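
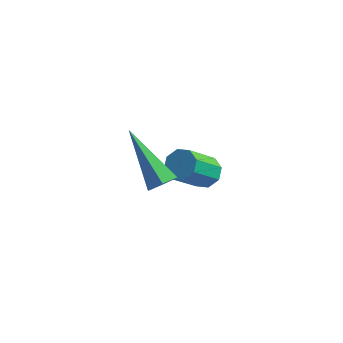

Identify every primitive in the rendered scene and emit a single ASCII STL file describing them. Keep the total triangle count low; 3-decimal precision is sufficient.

solid 
facet normal 0.700 -0.339 -0.629
outer loop
vertex 5.028 -3.26 2.569
vertex 4.657 -3.408 2.236
vertex 4.86 -2.93 2.204
endloop
endfacet
facet normal 0.466 0.752 0.465
outer loop
vertex 5.028 -3.26 2.569
vertex 4.86 -2.93 2.204
vertex 3.263 -2.732 3.484
endloop
endfacet
facet normal 0.701 -0.340 -0.626
outer loop
vertex 4.86 -2.93 2.204
vertex 4.657 -3.408 2.236
vertex 4.49 -3.078 1.87
endloop
endfacet
facet normal -0.116 0.949 -0.292
outer loop
vertex 4.86 -2.93 2.204
vertex 4.49 -3.078 1.87
vertex 3.263 -2.732 3.484
endloop
endfacet
facet normal 0.701 -0.340 -0.627
outer loop
vertex 4.49 -3.078 1.87
vertex 4.657 -3.408 2.236
vertex 4.287 -3.555 1.902
endloop
endfacet
facet normal -0.737 0.272 -0.619
outer loop
vertex 4.49 -3.078 1.87
vertex 4.287 -3.555 1.902
vertex 3.263 -2.732 3.484
endloop
endfacet
facet normal 0.701 -0.339 -0.627
outer loop
vertex 4.287 -3.555 1.902
vertex 4.657 -3.408 2.236
vertex 4.454 -3.885 2.267
endloop
endfacet
facet normal -0.776 -0.602 -0.189
outer loop
vertex 4.287 -3.555 1.902
vertex 4.454 -3.885 2.267
vertex 3.263 -2.732 3.484
endloop
endfacet
facet normal 0.701 -0.339 -0.627
outer loop
vertex 4.454 -3.885 2.267
vertex 4.657 -3.408 2.236
vertex 4.824 -3.738 2.601
endloop
endfacet
facet normal -0.195 -0.800 0.568
outer loop
vertex 4.454 -3.885 2.267
vertex 4.824 -3.738 2.601
vertex 3.263 -2.732 3.484
endloop
endfacet
facet normal 0.700 -0.341 -0.628
outer loop
vertex 4.824 -3.738 2.601
vertex 4.657 -3.408 2.236
vertex 5.028 -3.26 2.569
endloop
endfacet
facet normal 0.428 -0.123 0.896
outer loop
vertex 4.824 -3.738 2.601
vertex 5.028 -3.26 2.569
vertex 3.263 -2.732 3.484
endloop
endfacet
facet normal 0.261 0.663 -0.701
outer loop
vertex 4.36 0.064 -1.006
vertex 4.064 0.468 -0.734
vertex 4.601 0.279 -0.713
endloop
endfacet
facet normal 0.792 -0.562 -0.238
outer loop
vertex 4.36 0.064 -1.006
vertex 4.601 0.279 -0.713
vertex 3.993 -0.872 -0.017
endloop
endfacet
facet normal 0.792 -0.562 -0.237
outer loop
vertex 3.993 -0.872 -0.017
vertex 4.601 0.279 -0.713
vertex 4.234 -0.656 0.276
endloop
endfacet
facet normal -0.260 -0.662 0.702
outer loop
vertex 3.993 -0.872 -0.017
vertex 4.234 -0.656 0.276
vertex 3.696 -0.468 0.254
endloop
endfacet
facet normal 0.261 0.664 -0.701
outer loop
vertex 4.601 0.279 -0.713
vertex 4.064 0.468 -0.734
vertex 4.527 0.605 -0.432
endloop
endfacet
facet normal 0.951 -0.049 0.307
outer loop
vertex 4.601 0.279 -0.713
vertex 4.527 0.605 -0.432
vertex 4.234 -0.656 0.276
endloop
endfacet
facet normal 0.950 -0.048 0.307
outer loop
vertex 4.234 -0.656 0.276
vertex 4.527 0.605 -0.432
vertex 4.16 -0.33 0.556
endloop
endfacet
facet normal -0.260 -0.662 0.702
outer loop
vertex 4.234 -0.656 0.276
vertex 4.16 -0.33 0.556
vertex 3.696 -0.468 0.254
endloop
endfacet
facet normal 0.261 0.663 -0.702
outer loop
vertex 4.527 0.605 -0.432
vertex 4.064 0.468 -0.734
vertex 4.182 0.85 -0.329
endloop
endfacet
facet normal 0.551 0.494 0.672
outer loop
vertex 4.527 0.605 -0.432
vertex 4.182 0.85 -0.329
vertex 4.16 -0.33 0.556
endloop
endfacet
facet normal 0.552 0.494 0.672
outer loop
vertex 4.16 -0.33 0.556
vertex 4.182 0.85 -0.329
vertex 3.814 -0.085 0.66
endloop
endfacet
facet normal -0.259 -0.664 0.702
outer loop
vertex 4.16 -0.33 0.556
vertex 3.814 -0.085 0.66
vertex 3.696 -0.468 0.254
endloop
endfacet
facet normal 0.262 0.663 -0.701
outer loop
vertex 4.182 0.85 -0.329
vertex 4.064 0.468 -0.734
vertex 3.767 0.872 -0.463
endloop
endfacet
facet normal -0.168 0.747 0.643
outer loop
vertex 4.182 0.85 -0.329
vertex 3.767 0.872 -0.463
vertex 3.814 -0.085 0.66
endloop
endfacet
facet normal -0.170 0.746 0.643
outer loop
vertex 3.814 -0.085 0.66
vertex 3.767 0.872 -0.463
vertex 3.4 -0.064 0.526
endloop
endfacet
facet normal -0.261 -0.663 0.701
outer loop
vertex 3.814 -0.085 0.66
vertex 3.4 -0.064 0.526
vertex 3.696 -0.468 0.254
endloop
endfacet
facet normal 0.260 0.662 -0.702
outer loop
vertex 3.767 0.872 -0.463
vertex 4.064 0.468 -0.734
vertex 3.526 0.656 -0.756
endloop
endfacet
facet normal -0.792 0.562 0.238
outer loop
vertex 3.767 0.872 -0.463
vertex 3.526 0.656 -0.756
vertex 3.4 -0.064 0.526
endloop
endfacet
facet normal -0.792 0.563 0.238
outer loop
vertex 3.4 -0.064 0.526
vertex 3.526 0.656 -0.756
vertex 3.159 -0.279 0.233
endloop
endfacet
facet normal -0.261 -0.663 0.701
outer loop
vertex 3.4 -0.064 0.526
vertex 3.159 -0.279 0.233
vertex 3.696 -0.468 0.254
endloop
endfacet
facet normal 0.260 0.662 -0.702
outer loop
vertex 3.526 0.656 -0.756
vertex 4.064 0.468 -0.734
vertex 3.6 0.33 -1.036
endloop
endfacet
facet normal -0.950 0.048 -0.307
outer loop
vertex 3.526 0.656 -0.756
vertex 3.6 0.33 -1.036
vertex 3.159 -0.279 0.233
endloop
endfacet
facet normal -0.950 0.049 -0.307
outer loop
vertex 3.159 -0.279 0.233
vertex 3.6 0.33 -1.036
vertex 3.233 -0.605 -0.048
endloop
endfacet
facet normal -0.261 -0.664 0.701
outer loop
vertex 3.159 -0.279 0.233
vertex 3.233 -0.605 -0.048
vertex 3.696 -0.468 0.254
endloop
endfacet
facet normal 0.259 0.664 -0.702
outer loop
vertex 3.6 0.33 -1.036
vertex 4.064 0.468 -0.734
vertex 3.946 0.085 -1.14
endloop
endfacet
facet normal -0.552 -0.494 -0.672
outer loop
vertex 3.6 0.33 -1.036
vertex 3.946 0.085 -1.14
vertex 3.233 -0.605 -0.048
endloop
endfacet
facet normal -0.551 -0.494 -0.672
outer loop
vertex 3.233 -0.605 -0.048
vertex 3.946 0.085 -1.14
vertex 3.578 -0.85 -0.151
endloop
endfacet
facet normal -0.261 -0.663 0.702
outer loop
vertex 3.233 -0.605 -0.048
vertex 3.578 -0.85 -0.151
vertex 3.696 -0.468 0.254
endloop
endfacet
facet normal 0.261 0.663 -0.701
outer loop
vertex 3.946 0.085 -1.14
vertex 4.064 0.468 -0.734
vertex 4.36 0.064 -1.006
endloop
endfacet
facet normal 0.170 -0.747 -0.643
outer loop
vertex 3.946 0.085 -1.14
vertex 4.36 0.064 -1.006
vertex 3.578 -0.85 -0.151
endloop
endfacet
facet normal 0.168 -0.746 -0.644
outer loop
vertex 3.578 -0.85 -0.151
vertex 4.36 0.064 -1.006
vertex 3.993 -0.872 -0.017
endloop
endfacet
facet normal -0.262 -0.663 0.701
outer loop
vertex 3.578 -0.85 -0.151
vertex 3.993 -0.872 -0.017
vertex 3.696 -0.468 0.254
endloop
endfacet

endsolid


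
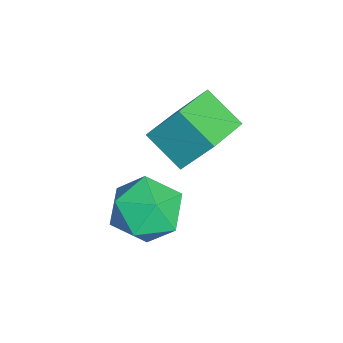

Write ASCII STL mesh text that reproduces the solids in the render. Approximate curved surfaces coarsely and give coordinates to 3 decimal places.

solid 
facet normal -0.864 0.456 -0.212
outer loop
vertex -4.43 0.25 -1.565
vertex -4.263 1.166 -0.276
vertex -3.711 1.24 -2.362
endloop
endfacet
facet normal -0.105 -0.576 -0.811
outer loop
vertex -2.337 0.514 -2.024
vertex -4.43 0.25 -1.565
vertex -3.711 1.24 -2.362
endloop
endfacet
facet normal -0.864 0.456 -0.212
outer loop
vertex -3.711 1.24 -2.362
vertex -4.263 1.166 -0.276
vertex -3.544 2.156 -1.073
endloop
endfacet
facet normal 0.492 0.678 -0.546
outer loop
vertex -3.544 2.156 -1.073
vertex -2.337 0.514 -2.024
vertex -3.711 1.24 -2.362
endloop
endfacet
facet normal -0.492 -0.678 0.546
outer loop
vertex -4.43 0.25 -1.565
vertex -2.889 0.44 0.062
vertex -4.263 1.166 -0.276
endloop
endfacet
facet normal -0.105 -0.576 -0.811
outer loop
vertex -3.056 -0.476 -1.227
vertex -4.43 0.25 -1.565
vertex -2.337 0.514 -2.024
endloop
endfacet
facet normal -0.492 -0.678 0.546
outer loop
vertex -3.056 -0.476 -1.227
vertex -2.889 0.44 0.062
vertex -4.43 0.25 -1.565
endloop
endfacet
facet normal 0.105 0.576 0.811
outer loop
vertex -4.263 1.166 -0.276
vertex -2.889 0.44 0.062
vertex -3.544 2.156 -1.073
endloop
endfacet
facet normal 0.492 0.678 -0.546
outer loop
vertex -2.17 1.43 -0.735
vertex -2.337 0.514 -2.024
vertex -3.544 2.156 -1.073
endloop
endfacet
facet normal 0.105 0.576 0.811
outer loop
vertex -3.544 2.156 -1.073
vertex -2.889 0.44 0.062
vertex -2.17 1.43 -0.735
endloop
endfacet
facet normal 0.864 -0.456 0.212
outer loop
vertex -2.17 1.43 -0.735
vertex -3.056 -0.476 -1.227
vertex -2.337 0.514 -2.024
endloop
endfacet
facet normal 0.864 -0.456 0.212
outer loop
vertex -2.889 0.44 0.062
vertex -3.056 -0.476 -1.227
vertex -2.17 1.43 -0.735
endloop
endfacet
facet normal -0.074 0.465 0.882
outer loop
vertex -2.244 0.565 -3.075
vertex -2.48 -0.473 -2.548
vertex -1.356 -0.1 -2.65
endloop
endfacet
facet normal 0.385 0.804 0.454
outer loop
vertex -2.244 0.565 -3.075
vertex -1.356 -0.1 -2.65
vertex -1.242 0.439 -3.702
endloop
endfacet
facet normal 0.037 0.990 -0.140
outer loop
vertex -2.244 0.565 -3.075
vertex -1.242 0.439 -3.702
vertex -2.296 0.401 -4.251
endloop
endfacet
facet normal -0.639 0.766 -0.079
outer loop
vertex -2.244 0.565 -3.075
vertex -2.296 0.401 -4.251
vertex -3.06 -0.163 -3.537
endloop
endfacet
facet normal -0.707 0.441 0.553
outer loop
vertex -2.244 0.565 -3.075
vertex -3.06 -0.163 -3.537
vertex -2.48 -0.473 -2.548
endloop
endfacet
facet normal 0.899 0.342 0.273
outer loop
vertex -1.242 0.439 -3.702
vertex -1.356 -0.1 -2.65
vertex -0.86 -0.677 -3.563
endloop
endfacet
facet normal 0.156 -0.205 0.966
outer loop
vertex -1.356 -0.1 -2.65
vertex -2.48 -0.473 -2.548
vertex -1.624 -1.241 -2.849
endloop
endfacet
facet normal -0.868 -0.243 0.433
outer loop
vertex -2.48 -0.473 -2.548
vertex -3.06 -0.163 -3.537
vertex -2.678 -1.279 -3.398
endloop
endfacet
facet normal -0.758 0.281 -0.589
outer loop
vertex -3.06 -0.163 -3.537
vertex -2.296 0.401 -4.251
vertex -2.564 -0.74 -4.45
endloop
endfacet
facet normal 0.335 0.643 -0.688
outer loop
vertex -2.296 0.401 -4.251
vertex -1.242 0.439 -3.702
vertex -1.44 -0.367 -4.552
endloop
endfacet
facet normal 0.639 -0.766 0.079
outer loop
vertex -1.676 -1.405 -4.025
vertex -0.86 -0.677 -3.563
vertex -1.624 -1.241 -2.849
endloop
endfacet
facet normal -0.037 -0.990 0.140
outer loop
vertex -1.676 -1.405 -4.025
vertex -1.624 -1.241 -2.849
vertex -2.678 -1.279 -3.398
endloop
endfacet
facet normal -0.385 -0.804 -0.454
outer loop
vertex -1.676 -1.405 -4.025
vertex -2.678 -1.279 -3.398
vertex -2.564 -0.74 -4.45
endloop
endfacet
facet normal 0.074 -0.465 -0.882
outer loop
vertex -1.676 -1.405 -4.025
vertex -2.564 -0.74 -4.45
vertex -1.44 -0.367 -4.552
endloop
endfacet
facet normal 0.707 -0.441 -0.553
outer loop
vertex -1.676 -1.405 -4.025
vertex -1.44 -0.367 -4.552
vertex -0.86 -0.677 -3.563
endloop
endfacet
facet normal 0.758 -0.281 0.589
outer loop
vertex -1.624 -1.241 -2.849
vertex -0.86 -0.677 -3.563
vertex -1.356 -0.1 -2.65
endloop
endfacet
facet normal -0.335 -0.643 0.688
outer loop
vertex -2.678 -1.279 -3.398
vertex -1.624 -1.241 -2.849
vertex -2.48 -0.473 -2.548
endloop
endfacet
facet normal -0.899 -0.342 -0.273
outer loop
vertex -2.564 -0.74 -4.45
vertex -2.678 -1.279 -3.398
vertex -3.06 -0.163 -3.537
endloop
endfacet
facet normal -0.156 0.205 -0.966
outer loop
vertex -1.44 -0.367 -4.552
vertex -2.564 -0.74 -4.45
vertex -2.296 0.401 -4.251
endloop
endfacet
facet normal 0.868 0.243 -0.433
outer loop
vertex -0.86 -0.677 -3.563
vertex -1.44 -0.367 -4.552
vertex -1.242 0.439 -3.702
endloop
endfacet

endsolid


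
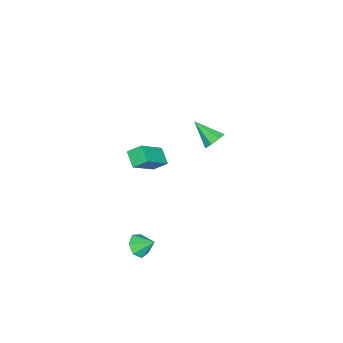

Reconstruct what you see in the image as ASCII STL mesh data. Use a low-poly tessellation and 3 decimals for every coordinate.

solid 
facet normal 0.211 0.793 -0.572
outer loop
vertex -3.486 -0.776 -1.605
vertex -3.766 -0.321 -1.078
vertex -3.089 -0.608 -1.226
endloop
endfacet
facet normal 0.563 -0.791 -0.240
outer loop
vertex -3.486 -0.776 -1.605
vertex -3.089 -0.608 -1.226
vertex -4.134 -1.699 -0.082
endloop
endfacet
facet normal 0.211 0.793 -0.572
outer loop
vertex -3.089 -0.608 -1.226
vertex -3.766 -0.321 -1.078
vertex -3.088 -0.272 -0.76
endloop
endfacet
facet normal 0.830 -0.454 0.325
outer loop
vertex -3.089 -0.608 -1.226
vertex -3.088 -0.272 -0.76
vertex -4.134 -1.699 -0.082
endloop
endfacet
facet normal 0.211 0.793 -0.572
outer loop
vertex -3.088 -0.272 -0.76
vertex -3.766 -0.321 -1.078
vertex -3.485 0.035 -0.481
endloop
endfacet
facet normal 0.564 -0.021 0.826
outer loop
vertex -3.088 -0.272 -0.76
vertex -3.485 0.035 -0.481
vertex -4.134 -1.699 -0.082
endloop
endfacet
facet normal 0.212 0.792 -0.572
outer loop
vertex -3.485 0.035 -0.481
vertex -3.766 -0.321 -1.078
vertex -4.046 0.134 -0.552
endloop
endfacet
facet normal -0.078 0.251 0.965
outer loop
vertex -3.485 0.035 -0.481
vertex -4.046 0.134 -0.552
vertex -4.134 -1.699 -0.082
endloop
endfacet
facet normal 0.213 0.792 -0.572
outer loop
vertex -4.046 0.134 -0.552
vertex -3.766 -0.321 -1.078
vertex -4.443 -0.033 -0.931
endloop
endfacet
facet normal -0.720 0.205 0.664
outer loop
vertex -4.046 0.134 -0.552
vertex -4.443 -0.033 -0.931
vertex -4.134 -1.699 -0.082
endloop
endfacet
facet normal 0.212 0.791 -0.574
outer loop
vertex -4.443 -0.033 -0.931
vertex -3.766 -0.321 -1.078
vertex -4.444 -0.37 -1.396
endloop
endfacet
facet normal -0.986 -0.133 0.098
outer loop
vertex -4.443 -0.033 -0.931
vertex -4.444 -0.37 -1.396
vertex -4.134 -1.699 -0.082
endloop
endfacet
facet normal 0.211 0.793 -0.572
outer loop
vertex -4.444 -0.37 -1.396
vertex -3.766 -0.321 -1.078
vertex -4.047 -0.677 -1.675
endloop
endfacet
facet normal -0.720 -0.566 -0.402
outer loop
vertex -4.444 -0.37 -1.396
vertex -4.047 -0.677 -1.675
vertex -4.134 -1.699 -0.082
endloop
endfacet
facet normal 0.211 0.793 -0.572
outer loop
vertex -4.047 -0.677 -1.675
vertex -3.766 -0.321 -1.078
vertex -3.486 -0.776 -1.605
endloop
endfacet
facet normal -0.080 -0.837 -0.541
outer loop
vertex -4.047 -0.677 -1.675
vertex -3.486 -0.776 -1.605
vertex -4.134 -1.699 -0.082
endloop
endfacet
facet normal -0.735 0.240 -0.634
outer loop
vertex 1.821 -1.181 2.748
vertex 2.477 -0.572 2.219
vertex 2.05 -1.893 2.213
endloop
endfacet
facet normal -0.631 -0.585 0.509
outer loop
vertex 3.563 -2.388 3.521
vertex 1.821 -1.181 2.748
vertex 2.05 -1.893 2.213
endloop
endfacet
facet normal -0.734 0.240 -0.635
outer loop
vertex 2.05 -1.893 2.213
vertex 2.477 -0.572 2.219
vertex 2.707 -1.285 1.684
endloop
endfacet
facet normal 0.249 -0.775 -0.581
outer loop
vertex 2.707 -1.285 1.684
vertex 3.563 -2.388 3.521
vertex 2.05 -1.893 2.213
endloop
endfacet
facet normal -0.250 0.774 0.582
outer loop
vertex 1.821 -1.181 2.748
vertex 3.99 -1.067 3.527
vertex 2.477 -0.572 2.219
endloop
endfacet
facet normal -0.631 -0.585 0.509
outer loop
vertex 3.333 -1.675 4.056
vertex 1.821 -1.181 2.748
vertex 3.563 -2.388 3.521
endloop
endfacet
facet normal -0.249 0.775 0.581
outer loop
vertex 3.333 -1.675 4.056
vertex 3.99 -1.067 3.527
vertex 1.821 -1.181 2.748
endloop
endfacet
facet normal 0.631 0.585 -0.509
outer loop
vertex 2.477 -0.572 2.219
vertex 3.99 -1.067 3.527
vertex 2.707 -1.285 1.684
endloop
endfacet
facet normal 0.250 -0.774 -0.581
outer loop
vertex 4.219 -1.779 2.992
vertex 3.563 -2.388 3.521
vertex 2.707 -1.285 1.684
endloop
endfacet
facet normal 0.631 0.585 -0.509
outer loop
vertex 2.707 -1.285 1.684
vertex 3.99 -1.067 3.527
vertex 4.219 -1.779 2.992
endloop
endfacet
facet normal 0.734 -0.240 0.635
outer loop
vertex 4.219 -1.779 2.992
vertex 3.333 -1.675 4.056
vertex 3.563 -2.388 3.521
endloop
endfacet
facet normal 0.734 -0.241 0.635
outer loop
vertex 3.99 -1.067 3.527
vertex 3.333 -1.675 4.056
vertex 4.219 -1.779 2.992
endloop
endfacet
facet normal -0.011 -0.795 -0.606
outer loop
vertex 4.089 -1.423 -4.798
vertex 3.594 -1.784 -4.315
vertex 3.431 -1.32 -4.921
endloop
endfacet
facet normal 0.207 0.917 -0.342
outer loop
vertex 4.089 -1.423 -4.798
vertex 3.431 -1.32 -4.921
vertex 3.606 -0.876 -3.625
endloop
endfacet
facet normal -0.010 -0.795 -0.606
outer loop
vertex 3.431 -1.32 -4.921
vertex 3.594 -1.784 -4.315
vertex 2.896 -1.567 -4.588
endloop
endfacet
facet normal -0.516 0.829 -0.214
outer loop
vertex 3.431 -1.32 -4.921
vertex 2.896 -1.567 -4.588
vertex 3.606 -0.876 -3.625
endloop
endfacet
facet normal -0.011 -0.796 -0.605
outer loop
vertex 2.896 -1.567 -4.588
vertex 3.594 -1.784 -4.315
vertex 2.886 -1.976 -4.049
endloop
endfacet
facet normal -0.845 0.433 0.313
outer loop
vertex 2.896 -1.567 -4.588
vertex 2.886 -1.976 -4.049
vertex 3.606 -0.876 -3.625
endloop
endfacet
facet normal -0.012 -0.796 -0.606
outer loop
vertex 2.886 -1.976 -4.049
vertex 3.594 -1.784 -4.315
vertex 3.41 -2.241 -3.711
endloop
endfacet
facet normal -0.534 0.023 0.845
outer loop
vertex 2.886 -1.976 -4.049
vertex 3.41 -2.241 -3.711
vertex 3.606 -0.876 -3.625
endloop
endfacet
facet normal -0.011 -0.796 -0.605
outer loop
vertex 3.41 -2.241 -3.711
vertex 3.594 -1.784 -4.315
vertex 4.071 -2.161 -3.828
endloop
endfacet
facet normal 0.184 -0.088 0.979
outer loop
vertex 3.41 -2.241 -3.711
vertex 4.071 -2.161 -3.828
vertex 3.606 -0.876 -3.625
endloop
endfacet
facet normal -0.011 -0.796 -0.605
outer loop
vertex 4.071 -2.161 -3.828
vertex 3.594 -1.784 -4.315
vertex 4.374 -1.797 -4.312
endloop
endfacet
facet normal 0.767 0.180 0.616
outer loop
vertex 4.071 -2.161 -3.828
vertex 4.374 -1.797 -4.312
vertex 3.606 -0.876 -3.625
endloop
endfacet
facet normal -0.011 -0.796 -0.606
outer loop
vertex 4.374 -1.797 -4.312
vertex 3.594 -1.784 -4.315
vertex 4.089 -1.423 -4.798
endloop
endfacet
facet normal 0.778 0.628 0.027
outer loop
vertex 4.374 -1.797 -4.312
vertex 4.089 -1.423 -4.798
vertex 3.606 -0.876 -3.625
endloop
endfacet

endsolid


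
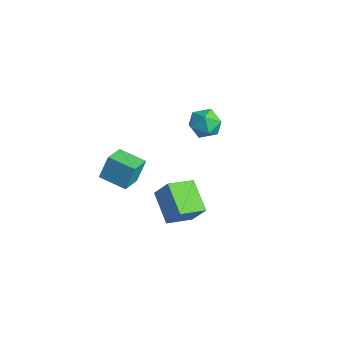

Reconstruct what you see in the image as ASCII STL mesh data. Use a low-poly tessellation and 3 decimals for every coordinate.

solid 
facet normal -0.522 0.821 0.230
outer loop
vertex -0.694 3.223 0.647
vertex -1.44 2.711 0.782
vertex -0.868 2.88 1.477
endloop
endfacet
facet normal 0.166 0.899 0.406
outer loop
vertex -0.694 3.223 0.647
vertex -0.868 2.88 1.477
vertex -0.015 2.871 1.149
endloop
endfacet
facet normal 0.557 0.810 -0.185
outer loop
vertex -0.694 3.223 0.647
vertex -0.015 2.871 1.149
vertex -0.058 2.696 0.252
endloop
endfacet
facet normal 0.112 0.679 -0.726
outer loop
vertex -0.694 3.223 0.647
vertex -0.058 2.696 0.252
vertex -0.939 2.598 0.025
endloop
endfacet
facet normal -0.556 0.686 -0.470
outer loop
vertex -0.694 3.223 0.647
vertex -0.939 2.598 0.025
vertex -1.44 2.711 0.782
endloop
endfacet
facet normal 0.336 0.378 0.863
outer loop
vertex -0.015 2.871 1.149
vertex -0.868 2.88 1.477
vertex -0.341 2.142 1.595
endloop
endfacet
facet normal -0.776 0.253 0.577
outer loop
vertex -0.868 2.88 1.477
vertex -1.44 2.711 0.782
vertex -1.222 2.044 1.368
endloop
endfacet
facet normal -0.831 0.032 -0.555
outer loop
vertex -1.44 2.711 0.782
vertex -0.939 2.598 0.025
vertex -1.265 1.869 0.471
endloop
endfacet
facet normal 0.247 0.022 -0.969
outer loop
vertex -0.939 2.598 0.025
vertex -0.058 2.696 0.252
vertex -0.412 1.86 0.143
endloop
endfacet
facet normal 0.968 0.235 -0.092
outer loop
vertex -0.058 2.696 0.252
vertex -0.015 2.871 1.149
vertex 0.16 2.029 0.838
endloop
endfacet
facet normal -0.112 -0.679 0.726
outer loop
vertex -0.586 1.517 0.973
vertex -0.341 2.142 1.595
vertex -1.222 2.044 1.368
endloop
endfacet
facet normal -0.557 -0.810 0.185
outer loop
vertex -0.586 1.517 0.973
vertex -1.222 2.044 1.368
vertex -1.265 1.869 0.471
endloop
endfacet
facet normal -0.166 -0.899 -0.406
outer loop
vertex -0.586 1.517 0.973
vertex -1.265 1.869 0.471
vertex -0.412 1.86 0.143
endloop
endfacet
facet normal 0.522 -0.821 -0.230
outer loop
vertex -0.586 1.517 0.973
vertex -0.412 1.86 0.143
vertex 0.16 2.029 0.838
endloop
endfacet
facet normal 0.556 -0.686 0.470
outer loop
vertex -0.586 1.517 0.973
vertex 0.16 2.029 0.838
vertex -0.341 2.142 1.595
endloop
endfacet
facet normal -0.247 -0.022 0.969
outer loop
vertex -1.222 2.044 1.368
vertex -0.341 2.142 1.595
vertex -0.868 2.88 1.477
endloop
endfacet
facet normal -0.968 -0.235 0.092
outer loop
vertex -1.265 1.869 0.471
vertex -1.222 2.044 1.368
vertex -1.44 2.711 0.782
endloop
endfacet
facet normal -0.336 -0.378 -0.863
outer loop
vertex -0.412 1.86 0.143
vertex -1.265 1.869 0.471
vertex -0.939 2.598 0.025
endloop
endfacet
facet normal 0.776 -0.253 -0.577
outer loop
vertex 0.16 2.029 0.838
vertex -0.412 1.86 0.143
vertex -0.058 2.696 0.252
endloop
endfacet
facet normal 0.831 -0.032 0.555
outer loop
vertex -0.341 2.142 1.595
vertex 0.16 2.029 0.838
vertex -0.015 2.871 1.149
endloop
endfacet
facet normal -0.499 0.793 -0.350
outer loop
vertex -4.315 -0.134 -2.761
vertex -3.015 0.554 -3.054
vertex -4.308 -0.687 -4.025
endloop
endfacet
facet normal -0.867 -0.458 0.196
outer loop
vertex -3.625 -1.774 -3.546
vertex -4.315 -0.134 -2.761
vertex -4.308 -0.687 -4.025
endloop
endfacet
facet normal -0.498 0.793 -0.350
outer loop
vertex -4.308 -0.687 -4.025
vertex -3.015 0.554 -3.054
vertex -3.007 0.001 -4.318
endloop
endfacet
facet normal 0.005 -0.400 -0.916
outer loop
vertex -3.007 0.001 -4.318
vertex -3.625 -1.774 -3.546
vertex -4.308 -0.687 -4.025
endloop
endfacet
facet normal -0.005 0.400 0.916
outer loop
vertex -4.315 -0.134 -2.761
vertex -2.332 -0.533 -2.575
vertex -3.015 0.554 -3.054
endloop
endfacet
facet normal -0.867 -0.458 0.195
outer loop
vertex -3.633 -1.221 -2.282
vertex -4.315 -0.134 -2.761
vertex -3.625 -1.774 -3.546
endloop
endfacet
facet normal -0.005 0.400 0.916
outer loop
vertex -3.633 -1.221 -2.282
vertex -2.332 -0.533 -2.575
vertex -4.315 -0.134 -2.761
endloop
endfacet
facet normal 0.867 0.459 -0.195
outer loop
vertex -3.015 0.554 -3.054
vertex -2.332 -0.533 -2.575
vertex -3.007 0.001 -4.318
endloop
endfacet
facet normal 0.005 -0.400 -0.916
outer loop
vertex -2.325 -1.086 -3.839
vertex -3.625 -1.774 -3.546
vertex -3.007 0.001 -4.318
endloop
endfacet
facet normal 0.867 0.458 -0.196
outer loop
vertex -3.007 0.001 -4.318
vertex -2.332 -0.533 -2.575
vertex -2.325 -1.086 -3.839
endloop
endfacet
facet normal 0.499 -0.793 0.350
outer loop
vertex -2.325 -1.086 -3.839
vertex -3.633 -1.221 -2.282
vertex -3.625 -1.774 -3.546
endloop
endfacet
facet normal 0.498 -0.793 0.350
outer loop
vertex -2.332 -0.533 -2.575
vertex -3.633 -1.221 -2.282
vertex -2.325 -1.086 -3.839
endloop
endfacet
facet normal -0.512 -0.229 -0.828
outer loop
vertex 2.866 -2.18 -1.53
vertex 1.348 -1.834 -0.687
vertex 2.941 -0.807 -1.957
endloop
endfacet
facet normal 0.857 -0.195 -0.477
outer loop
vertex 3.612 -0.506 -0.873
vertex 2.866 -2.18 -1.53
vertex 2.941 -0.807 -1.957
endloop
endfacet
facet normal -0.512 -0.230 -0.828
outer loop
vertex 2.941 -0.807 -1.957
vertex 1.348 -1.834 -0.687
vertex 1.423 -0.461 -1.115
endloop
endfacet
facet normal 0.052 0.953 -0.297
outer loop
vertex 1.423 -0.461 -1.115
vertex 3.612 -0.506 -0.873
vertex 2.941 -0.807 -1.957
endloop
endfacet
facet normal -0.052 -0.953 0.297
outer loop
vertex 2.866 -2.18 -1.53
vertex 2.019 -1.533 0.397
vertex 1.348 -1.834 -0.687
endloop
endfacet
facet normal 0.857 -0.195 -0.476
outer loop
vertex 3.537 -1.879 -0.445
vertex 2.866 -2.18 -1.53
vertex 3.612 -0.506 -0.873
endloop
endfacet
facet normal -0.053 -0.953 0.297
outer loop
vertex 3.537 -1.879 -0.445
vertex 2.019 -1.533 0.397
vertex 2.866 -2.18 -1.53
endloop
endfacet
facet normal -0.857 0.195 0.476
outer loop
vertex 1.348 -1.834 -0.687
vertex 2.019 -1.533 0.397
vertex 1.423 -0.461 -1.115
endloop
endfacet
facet normal 0.052 0.953 -0.297
outer loop
vertex 2.094 -0.16 -0.03
vertex 3.612 -0.506 -0.873
vertex 1.423 -0.461 -1.115
endloop
endfacet
facet normal -0.857 0.195 0.476
outer loop
vertex 1.423 -0.461 -1.115
vertex 2.019 -1.533 0.397
vertex 2.094 -0.16 -0.03
endloop
endfacet
facet normal 0.512 0.230 0.828
outer loop
vertex 2.094 -0.16 -0.03
vertex 3.537 -1.879 -0.445
vertex 3.612 -0.506 -0.873
endloop
endfacet
facet normal 0.512 0.230 0.828
outer loop
vertex 2.019 -1.533 0.397
vertex 3.537 -1.879 -0.445
vertex 2.094 -0.16 -0.03
endloop
endfacet

endsolid


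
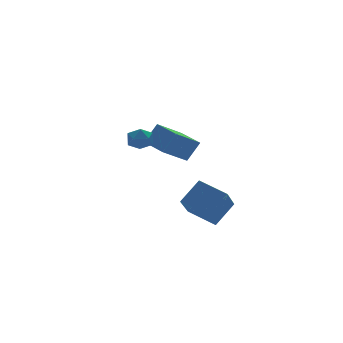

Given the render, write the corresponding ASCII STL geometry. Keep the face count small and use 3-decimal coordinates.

solid 
facet normal -0.524 -0.582 0.622
outer loop
vertex 2.122 -4.242 0.293
vertex 1.348 -2.928 0.87
vertex 1.012 -4.414 -0.804
endloop
endfacet
facet normal 0.475 -0.806 -0.354
outer loop
vertex 2.112 -3.192 -2.11
vertex 2.122 -4.242 0.293
vertex 1.012 -4.414 -0.804
endloop
endfacet
facet normal -0.524 -0.582 0.622
outer loop
vertex 1.012 -4.414 -0.804
vertex 1.348 -2.928 0.87
vertex 0.238 -3.101 -0.227
endloop
endfacet
facet normal -0.707 -0.110 -0.698
outer loop
vertex 0.238 -3.101 -0.227
vertex 2.112 -3.192 -2.11
vertex 1.012 -4.414 -0.804
endloop
endfacet
facet normal 0.707 0.110 0.698
outer loop
vertex 2.122 -4.242 0.293
vertex 2.448 -1.706 -0.436
vertex 1.348 -2.928 0.87
endloop
endfacet
facet normal 0.475 -0.805 -0.354
outer loop
vertex 3.222 -3.019 -1.013
vertex 2.122 -4.242 0.293
vertex 2.112 -3.192 -2.11
endloop
endfacet
facet normal 0.707 0.110 0.698
outer loop
vertex 3.222 -3.019 -1.013
vertex 2.448 -1.706 -0.436
vertex 2.122 -4.242 0.293
endloop
endfacet
facet normal -0.475 0.806 0.354
outer loop
vertex 1.348 -2.928 0.87
vertex 2.448 -1.706 -0.436
vertex 0.238 -3.101 -0.227
endloop
endfacet
facet normal -0.707 -0.110 -0.698
outer loop
vertex 1.338 -1.878 -1.533
vertex 2.112 -3.192 -2.11
vertex 0.238 -3.101 -0.227
endloop
endfacet
facet normal -0.475 0.806 0.354
outer loop
vertex 0.238 -3.101 -0.227
vertex 2.448 -1.706 -0.436
vertex 1.338 -1.878 -1.533
endloop
endfacet
facet normal 0.524 0.582 -0.622
outer loop
vertex 1.338 -1.878 -1.533
vertex 3.222 -3.019 -1.013
vertex 2.112 -3.192 -2.11
endloop
endfacet
facet normal 0.524 0.582 -0.622
outer loop
vertex 2.448 -1.706 -0.436
vertex 3.222 -3.019 -1.013
vertex 1.338 -1.878 -1.533
endloop
endfacet
facet normal -0.172 0.472 0.864
outer loop
vertex -0.31 -0.097 3.56
vertex -1.017 -0.247 3.501
vertex -0.575 -0.71 3.842
endloop
endfacet
facet normal 0.482 0.185 0.856
outer loop
vertex -0.31 -0.097 3.56
vertex -0.575 -0.71 3.842
vertex 0.058 -0.718 3.487
endloop
endfacet
facet normal 0.836 0.460 0.301
outer loop
vertex -0.31 -0.097 3.56
vertex 0.058 -0.718 3.487
vertex 0.007 -0.26 2.928
endloop
endfacet
facet normal 0.402 0.915 -0.034
outer loop
vertex -0.31 -0.097 3.56
vertex 0.007 -0.26 2.928
vertex -0.657 0.032 2.936
endloop
endfacet
facet normal -0.222 0.923 0.314
outer loop
vertex -0.31 -0.097 3.56
vertex -0.657 0.032 2.936
vertex -1.017 -0.247 3.501
endloop
endfacet
facet normal 0.414 -0.517 0.749
outer loop
vertex 0.058 -0.718 3.487
vertex -0.575 -0.71 3.842
vertex -0.423 -1.252 3.384
endloop
endfacet
facet normal -0.644 -0.053 0.763
outer loop
vertex -0.575 -0.71 3.842
vertex -1.017 -0.247 3.501
vertex -1.087 -0.96 3.392
endloop
endfacet
facet normal -0.725 0.677 -0.127
outer loop
vertex -1.017 -0.247 3.501
vertex -0.657 0.032 2.936
vertex -1.138 -0.502 2.833
endloop
endfacet
facet normal 0.284 0.664 -0.692
outer loop
vertex -0.657 0.032 2.936
vertex 0.007 -0.26 2.928
vertex -0.505 -0.51 2.478
endloop
endfacet
facet normal 0.986 -0.074 -0.150
outer loop
vertex 0.007 -0.26 2.928
vertex 0.058 -0.718 3.487
vertex -0.063 -0.973 2.819
endloop
endfacet
facet normal -0.402 -0.915 0.034
outer loop
vertex -0.77 -1.123 2.76
vertex -0.423 -1.252 3.384
vertex -1.087 -0.96 3.392
endloop
endfacet
facet normal -0.836 -0.460 -0.301
outer loop
vertex -0.77 -1.123 2.76
vertex -1.087 -0.96 3.392
vertex -1.138 -0.502 2.833
endloop
endfacet
facet normal -0.482 -0.185 -0.856
outer loop
vertex -0.77 -1.123 2.76
vertex -1.138 -0.502 2.833
vertex -0.505 -0.51 2.478
endloop
endfacet
facet normal 0.172 -0.472 -0.864
outer loop
vertex -0.77 -1.123 2.76
vertex -0.505 -0.51 2.478
vertex -0.063 -0.973 2.819
endloop
endfacet
facet normal 0.222 -0.923 -0.314
outer loop
vertex -0.77 -1.123 2.76
vertex -0.063 -0.973 2.819
vertex -0.423 -1.252 3.384
endloop
endfacet
facet normal -0.284 -0.664 0.692
outer loop
vertex -1.087 -0.96 3.392
vertex -0.423 -1.252 3.384
vertex -0.575 -0.71 3.842
endloop
endfacet
facet normal -0.986 0.074 0.150
outer loop
vertex -1.138 -0.502 2.833
vertex -1.087 -0.96 3.392
vertex -1.017 -0.247 3.501
endloop
endfacet
facet normal -0.414 0.517 -0.749
outer loop
vertex -0.505 -0.51 2.478
vertex -1.138 -0.502 2.833
vertex -0.657 0.032 2.936
endloop
endfacet
facet normal 0.644 0.053 -0.763
outer loop
vertex -0.063 -0.973 2.819
vertex -0.505 -0.51 2.478
vertex 0.007 -0.26 2.928
endloop
endfacet
facet normal 0.725 -0.677 0.127
outer loop
vertex -0.423 -1.252 3.384
vertex -0.063 -0.973 2.819
vertex 0.058 -0.718 3.487
endloop
endfacet
facet normal -0.840 -0.141 0.523
outer loop
vertex 2.669 1.71 2.213
vertex 2.512 3.351 2.403
vertex 1.959 1.772 1.09
endloop
endfacet
facet normal 0.095 -0.989 -0.115
outer loop
vertex 3.488 2.029 0.137
vertex 2.669 1.71 2.213
vertex 1.959 1.772 1.09
endloop
endfacet
facet normal -0.840 -0.141 0.523
outer loop
vertex 1.959 1.772 1.09
vertex 2.512 3.351 2.403
vertex 1.802 3.414 1.28
endloop
endfacet
facet normal -0.534 0.047 -0.844
outer loop
vertex 1.802 3.414 1.28
vertex 3.488 2.029 0.137
vertex 1.959 1.772 1.09
endloop
endfacet
facet normal 0.534 -0.047 0.844
outer loop
vertex 2.669 1.71 2.213
vertex 4.041 3.608 1.45
vertex 2.512 3.351 2.403
endloop
endfacet
facet normal 0.094 -0.989 -0.115
outer loop
vertex 4.198 1.966 1.26
vertex 2.669 1.71 2.213
vertex 3.488 2.029 0.137
endloop
endfacet
facet normal 0.534 -0.047 0.844
outer loop
vertex 4.198 1.966 1.26
vertex 4.041 3.608 1.45
vertex 2.669 1.71 2.213
endloop
endfacet
facet normal -0.094 0.989 0.115
outer loop
vertex 2.512 3.351 2.403
vertex 4.041 3.608 1.45
vertex 1.802 3.414 1.28
endloop
endfacet
facet normal -0.534 0.047 -0.844
outer loop
vertex 3.331 3.67 0.327
vertex 3.488 2.029 0.137
vertex 1.802 3.414 1.28
endloop
endfacet
facet normal -0.094 0.989 0.114
outer loop
vertex 1.802 3.414 1.28
vertex 4.041 3.608 1.45
vertex 3.331 3.67 0.327
endloop
endfacet
facet normal 0.840 0.141 -0.523
outer loop
vertex 3.331 3.67 0.327
vertex 4.198 1.966 1.26
vertex 3.488 2.029 0.137
endloop
endfacet
facet normal 0.840 0.141 -0.523
outer loop
vertex 4.041 3.608 1.45
vertex 4.198 1.966 1.26
vertex 3.331 3.67 0.327
endloop
endfacet

endsolid


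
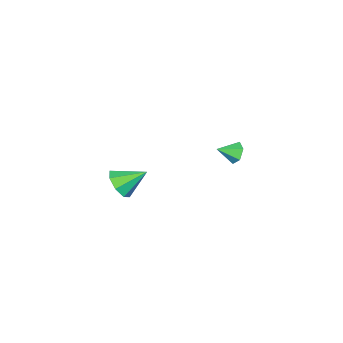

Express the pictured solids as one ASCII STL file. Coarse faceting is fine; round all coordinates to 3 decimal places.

solid 
facet normal -0.724 0.548 -0.419
outer loop
vertex -3.853 -1.013 0.253
vertex -4.209 -1.09 0.767
vertex -3.815 -0.6 0.727
endloop
endfacet
facet normal 0.948 0.200 -0.250
outer loop
vertex -3.853 -1.013 0.253
vertex -3.815 -0.6 0.727
vertex -3.471 -1.65 1.193
endloop
endfacet
facet normal -0.725 0.549 -0.417
outer loop
vertex -3.815 -0.6 0.727
vertex -4.209 -1.09 0.767
vertex -4.17 -0.678 1.242
endloop
endfacet
facet normal 0.692 0.470 0.548
outer loop
vertex -3.815 -0.6 0.727
vertex -4.17 -0.678 1.242
vertex -3.471 -1.65 1.193
endloop
endfacet
facet normal -0.723 0.550 -0.418
outer loop
vertex -4.17 -0.678 1.242
vertex -4.209 -1.09 0.767
vertex -4.565 -1.167 1.281
endloop
endfacet
facet normal 0.085 0.011 0.996
outer loop
vertex -4.17 -0.678 1.242
vertex -4.565 -1.167 1.281
vertex -3.471 -1.65 1.193
endloop
endfacet
facet normal -0.723 0.550 -0.418
outer loop
vertex -4.565 -1.167 1.281
vertex -4.209 -1.09 0.767
vertex -4.604 -1.58 0.806
endloop
endfacet
facet normal -0.265 -0.717 0.645
outer loop
vertex -4.565 -1.167 1.281
vertex -4.604 -1.58 0.806
vertex -3.471 -1.65 1.193
endloop
endfacet
facet normal -0.723 0.550 -0.418
outer loop
vertex -4.604 -1.58 0.806
vertex -4.209 -1.09 0.767
vertex -4.248 -1.502 0.292
endloop
endfacet
facet normal -0.008 -0.988 -0.155
outer loop
vertex -4.604 -1.58 0.806
vertex -4.248 -1.502 0.292
vertex -3.471 -1.65 1.193
endloop
endfacet
facet normal -0.723 0.550 -0.418
outer loop
vertex -4.248 -1.502 0.292
vertex -4.209 -1.09 0.767
vertex -3.853 -1.013 0.253
endloop
endfacet
facet normal 0.597 -0.530 -0.602
outer loop
vertex -4.248 -1.502 0.292
vertex -3.853 -1.013 0.253
vertex -3.471 -1.65 1.193
endloop
endfacet
facet normal 0.519 -0.651 -0.554
outer loop
vertex 2.612 -2.833 2.239
vertex 2.088 -2.713 1.607
vertex 2.797 -2.361 1.857
endloop
endfacet
facet normal 0.461 0.442 0.769
outer loop
vertex 2.612 -2.833 2.239
vertex 2.797 -2.361 1.857
vertex 1.352 -1.787 2.393
endloop
endfacet
facet normal 0.519 -0.652 -0.553
outer loop
vertex 2.797 -2.361 1.857
vertex 2.088 -2.713 1.607
vertex 2.567 -2.095 1.328
endloop
endfacet
facet normal 0.435 0.866 0.246
outer loop
vertex 2.797 -2.361 1.857
vertex 2.567 -2.095 1.328
vertex 1.352 -1.787 2.393
endloop
endfacet
facet normal 0.519 -0.652 -0.553
outer loop
vertex 2.567 -2.095 1.328
vertex 2.088 -2.713 1.607
vertex 2.056 -2.191 0.962
endloop
endfacet
facet normal 0.010 0.964 -0.267
outer loop
vertex 2.567 -2.095 1.328
vertex 2.056 -2.191 0.962
vertex 1.352 -1.787 2.393
endloop
endfacet
facet normal 0.517 -0.653 -0.554
outer loop
vertex 2.056 -2.191 0.962
vertex 2.088 -2.713 1.607
vertex 1.564 -2.592 0.975
endloop
endfacet
facet normal -0.565 0.678 -0.470
outer loop
vertex 2.056 -2.191 0.962
vertex 1.564 -2.592 0.975
vertex 1.352 -1.787 2.393
endloop
endfacet
facet normal 0.518 -0.652 -0.554
outer loop
vertex 1.564 -2.592 0.975
vertex 2.088 -2.713 1.607
vertex 1.379 -3.064 1.357
endloop
endfacet
facet normal -0.954 0.177 -0.243
outer loop
vertex 1.564 -2.592 0.975
vertex 1.379 -3.064 1.357
vertex 1.352 -1.787 2.393
endloop
endfacet
facet normal 0.518 -0.652 -0.554
outer loop
vertex 1.379 -3.064 1.357
vertex 2.088 -2.713 1.607
vertex 1.609 -3.331 1.886
endloop
endfacet
facet normal -0.928 -0.246 0.279
outer loop
vertex 1.379 -3.064 1.357
vertex 1.609 -3.331 1.886
vertex 1.352 -1.787 2.393
endloop
endfacet
facet normal 0.518 -0.652 -0.554
outer loop
vertex 1.609 -3.331 1.886
vertex 2.088 -2.713 1.607
vertex 2.12 -3.235 2.251
endloop
endfacet
facet normal -0.502 -0.344 0.793
outer loop
vertex 1.609 -3.331 1.886
vertex 2.12 -3.235 2.251
vertex 1.352 -1.787 2.393
endloop
endfacet
facet normal 0.519 -0.651 -0.554
outer loop
vertex 2.12 -3.235 2.251
vertex 2.088 -2.713 1.607
vertex 2.612 -2.833 2.239
endloop
endfacet
facet normal 0.073 -0.059 0.996
outer loop
vertex 2.12 -3.235 2.251
vertex 2.612 -2.833 2.239
vertex 1.352 -1.787 2.393
endloop
endfacet

endsolid


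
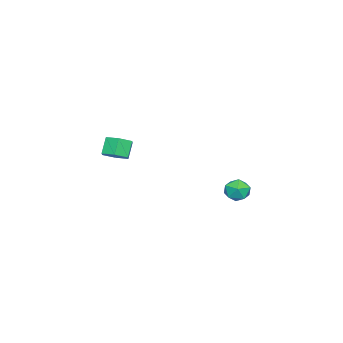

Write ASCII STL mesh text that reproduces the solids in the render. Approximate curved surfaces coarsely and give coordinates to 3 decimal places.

solid 
facet normal -0.632 0.771 0.080
outer loop
vertex 3.027 4.251 -4.126
vertex 2.731 3.94 -3.464
vertex 3.342 4.437 -3.427
endloop
endfacet
facet normal -0.028 0.969 -0.245
outer loop
vertex 3.027 4.251 -4.126
vertex 3.342 4.437 -3.427
vertex 3.81 4.294 -4.046
endloop
endfacet
facet normal 0.053 0.562 -0.825
outer loop
vertex 3.027 4.251 -4.126
vertex 3.81 4.294 -4.046
vertex 3.489 3.709 -4.465
endloop
endfacet
facet normal -0.499 0.112 -0.859
outer loop
vertex 3.027 4.251 -4.126
vertex 3.489 3.709 -4.465
vertex 2.822 3.49 -4.106
endloop
endfacet
facet normal -0.923 0.241 -0.300
outer loop
vertex 3.027 4.251 -4.126
vertex 2.822 3.49 -4.106
vertex 2.731 3.94 -3.464
endloop
endfacet
facet normal 0.515 0.834 0.197
outer loop
vertex 3.81 4.294 -4.046
vertex 3.342 4.437 -3.427
vertex 3.998 4.01 -3.334
endloop
endfacet
facet normal -0.462 0.514 0.723
outer loop
vertex 3.342 4.437 -3.427
vertex 2.731 3.94 -3.464
vertex 3.331 3.791 -2.975
endloop
endfacet
facet normal -0.933 -0.344 0.109
outer loop
vertex 2.731 3.94 -3.464
vertex 2.822 3.49 -4.106
vertex 3.01 3.206 -3.394
endloop
endfacet
facet normal -0.247 -0.553 -0.796
outer loop
vertex 2.822 3.49 -4.106
vertex 3.489 3.709 -4.465
vertex 3.478 3.063 -4.013
endloop
endfacet
facet normal 0.648 0.176 -0.741
outer loop
vertex 3.489 3.709 -4.465
vertex 3.81 4.294 -4.046
vertex 4.089 3.56 -3.976
endloop
endfacet
facet normal 0.499 -0.112 0.859
outer loop
vertex 3.793 3.249 -3.314
vertex 3.998 4.01 -3.334
vertex 3.331 3.791 -2.975
endloop
endfacet
facet normal -0.053 -0.562 0.825
outer loop
vertex 3.793 3.249 -3.314
vertex 3.331 3.791 -2.975
vertex 3.01 3.206 -3.394
endloop
endfacet
facet normal 0.028 -0.969 0.245
outer loop
vertex 3.793 3.249 -3.314
vertex 3.01 3.206 -3.394
vertex 3.478 3.063 -4.013
endloop
endfacet
facet normal 0.632 -0.771 -0.080
outer loop
vertex 3.793 3.249 -3.314
vertex 3.478 3.063 -4.013
vertex 4.089 3.56 -3.976
endloop
endfacet
facet normal 0.923 -0.241 0.300
outer loop
vertex 3.793 3.249 -3.314
vertex 4.089 3.56 -3.976
vertex 3.998 4.01 -3.334
endloop
endfacet
facet normal 0.247 0.553 0.796
outer loop
vertex 3.331 3.791 -2.975
vertex 3.998 4.01 -3.334
vertex 3.342 4.437 -3.427
endloop
endfacet
facet normal -0.648 -0.176 0.741
outer loop
vertex 3.01 3.206 -3.394
vertex 3.331 3.791 -2.975
vertex 2.731 3.94 -3.464
endloop
endfacet
facet normal -0.515 -0.834 -0.197
outer loop
vertex 3.478 3.063 -4.013
vertex 3.01 3.206 -3.394
vertex 2.822 3.49 -4.106
endloop
endfacet
facet normal 0.462 -0.514 -0.723
outer loop
vertex 4.089 3.56 -3.976
vertex 3.478 3.063 -4.013
vertex 3.489 3.709 -4.465
endloop
endfacet
facet normal 0.933 0.344 -0.109
outer loop
vertex 3.998 4.01 -3.334
vertex 4.089 3.56 -3.976
vertex 3.81 4.294 -4.046
endloop
endfacet
facet normal 0.545 0.032 -0.838
outer loop
vertex 3.487 -3.045 -2.418
vertex 2.863 -3.322 -2.835
vertex 2.962 -2.534 -2.74
endloop
endfacet
facet normal 0.522 0.769 0.369
outer loop
vertex 3.487 -3.045 -2.418
vertex 2.962 -2.534 -2.74
vertex 2.882 -3.081 -1.488
endloop
endfacet
facet normal 0.522 0.769 0.369
outer loop
vertex 2.882 -3.081 -1.488
vertex 2.962 -2.534 -2.74
vertex 2.357 -2.57 -1.81
endloop
endfacet
facet normal -0.545 -0.032 0.838
outer loop
vertex 2.882 -3.081 -1.488
vertex 2.357 -2.57 -1.81
vertex 2.257 -3.358 -1.905
endloop
endfacet
facet normal 0.545 0.032 -0.838
outer loop
vertex 2.962 -2.534 -2.74
vertex 2.863 -3.322 -2.835
vertex 2.338 -2.811 -3.157
endloop
endfacet
facet normal -0.307 0.938 -0.163
outer loop
vertex 2.962 -2.534 -2.74
vertex 2.338 -2.811 -3.157
vertex 2.357 -2.57 -1.81
endloop
endfacet
facet normal -0.307 0.938 -0.163
outer loop
vertex 2.357 -2.57 -1.81
vertex 2.338 -2.811 -3.157
vertex 1.733 -2.847 -2.227
endloop
endfacet
facet normal -0.546 -0.032 0.837
outer loop
vertex 2.357 -2.57 -1.81
vertex 1.733 -2.847 -2.227
vertex 2.257 -3.358 -1.905
endloop
endfacet
facet normal 0.545 0.032 -0.838
outer loop
vertex 2.338 -2.811 -3.157
vertex 2.863 -3.322 -2.835
vertex 2.238 -3.599 -3.252
endloop
endfacet
facet normal -0.829 0.169 -0.533
outer loop
vertex 2.338 -2.811 -3.157
vertex 2.238 -3.599 -3.252
vertex 1.733 -2.847 -2.227
endloop
endfacet
facet normal -0.829 0.169 -0.533
outer loop
vertex 1.733 -2.847 -2.227
vertex 2.238 -3.599 -3.252
vertex 1.633 -3.635 -2.322
endloop
endfacet
facet normal -0.546 -0.032 0.837
outer loop
vertex 1.733 -2.847 -2.227
vertex 1.633 -3.635 -2.322
vertex 2.257 -3.358 -1.905
endloop
endfacet
facet normal 0.545 0.032 -0.838
outer loop
vertex 2.238 -3.599 -3.252
vertex 2.863 -3.322 -2.835
vertex 2.763 -4.11 -2.93
endloop
endfacet
facet normal -0.522 -0.769 -0.369
outer loop
vertex 2.238 -3.599 -3.252
vertex 2.763 -4.11 -2.93
vertex 1.633 -3.635 -2.322
endloop
endfacet
facet normal -0.522 -0.769 -0.369
outer loop
vertex 1.633 -3.635 -2.322
vertex 2.763 -4.11 -2.93
vertex 2.158 -4.146 -2.0
endloop
endfacet
facet normal -0.545 -0.032 0.838
outer loop
vertex 1.633 -3.635 -2.322
vertex 2.158 -4.146 -2.0
vertex 2.257 -3.358 -1.905
endloop
endfacet
facet normal 0.546 0.032 -0.837
outer loop
vertex 2.763 -4.11 -2.93
vertex 2.863 -3.322 -2.835
vertex 3.387 -3.833 -2.513
endloop
endfacet
facet normal 0.307 -0.938 0.163
outer loop
vertex 2.763 -4.11 -2.93
vertex 3.387 -3.833 -2.513
vertex 2.158 -4.146 -2.0
endloop
endfacet
facet normal 0.307 -0.938 0.163
outer loop
vertex 2.158 -4.146 -2.0
vertex 3.387 -3.833 -2.513
vertex 2.782 -3.869 -1.583
endloop
endfacet
facet normal -0.545 -0.032 0.838
outer loop
vertex 2.158 -4.146 -2.0
vertex 2.782 -3.869 -1.583
vertex 2.257 -3.358 -1.905
endloop
endfacet
facet normal 0.546 0.032 -0.837
outer loop
vertex 3.387 -3.833 -2.513
vertex 2.863 -3.322 -2.835
vertex 3.487 -3.045 -2.418
endloop
endfacet
facet normal 0.829 -0.169 0.533
outer loop
vertex 3.387 -3.833 -2.513
vertex 3.487 -3.045 -2.418
vertex 2.782 -3.869 -1.583
endloop
endfacet
facet normal 0.829 -0.169 0.533
outer loop
vertex 2.782 -3.869 -1.583
vertex 3.487 -3.045 -2.418
vertex 2.882 -3.081 -1.488
endloop
endfacet
facet normal -0.545 -0.032 0.838
outer loop
vertex 2.782 -3.869 -1.583
vertex 2.882 -3.081 -1.488
vertex 2.257 -3.358 -1.905
endloop
endfacet

endsolid


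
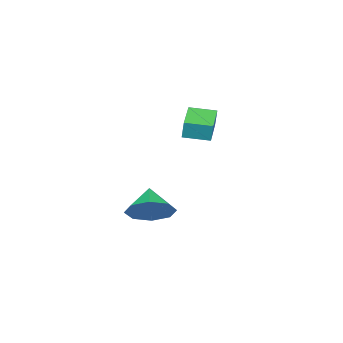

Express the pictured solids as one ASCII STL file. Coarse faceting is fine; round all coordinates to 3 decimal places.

solid 
facet normal 0.630 0.475 -0.614
outer loop
vertex 1.765 -2.207 0.626
vertex 1.247 -2.508 -0.138
vertex 1.226 -1.73 0.442
endloop
endfacet
facet normal -0.147 0.207 0.967
outer loop
vertex 1.765 -2.207 0.626
vertex 1.226 -1.73 0.442
vertex 0.473 -3.092 0.618
endloop
endfacet
facet normal 0.631 0.475 -0.614
outer loop
vertex 1.226 -1.73 0.442
vertex 1.247 -2.508 -0.138
vertex 0.7 -1.709 -0.082
endloop
endfacet
facet normal -0.628 0.431 0.648
outer loop
vertex 1.226 -1.73 0.442
vertex 0.7 -1.709 -0.082
vertex 0.473 -3.092 0.618
endloop
endfacet
facet normal 0.631 0.475 -0.614
outer loop
vertex 0.7 -1.709 -0.082
vertex 1.247 -2.508 -0.138
vertex 0.495 -2.156 -0.638
endloop
endfacet
facet normal -0.958 0.239 0.161
outer loop
vertex 0.7 -1.709 -0.082
vertex 0.495 -2.156 -0.638
vertex 0.473 -3.092 0.618
endloop
endfacet
facet normal 0.631 0.474 -0.614
outer loop
vertex 0.495 -2.156 -0.638
vertex 1.247 -2.508 -0.138
vertex 0.73 -2.809 -0.901
endloop
endfacet
facet normal -0.944 -0.256 -0.207
outer loop
vertex 0.495 -2.156 -0.638
vertex 0.73 -2.809 -0.901
vertex 0.473 -3.092 0.618
endloop
endfacet
facet normal 0.630 0.476 -0.614
outer loop
vertex 0.73 -2.809 -0.901
vertex 1.247 -2.508 -0.138
vertex 1.269 -3.285 -0.717
endloop
endfacet
facet normal -0.594 -0.767 -0.243
outer loop
vertex 0.73 -2.809 -0.901
vertex 1.269 -3.285 -0.717
vertex 0.473 -3.092 0.618
endloop
endfacet
facet normal 0.630 0.476 -0.614
outer loop
vertex 1.269 -3.285 -0.717
vertex 1.247 -2.508 -0.138
vertex 1.795 -3.306 -0.194
endloop
endfacet
facet normal -0.114 -0.991 0.075
outer loop
vertex 1.269 -3.285 -0.717
vertex 1.795 -3.306 -0.194
vertex 0.473 -3.092 0.618
endloop
endfacet
facet normal 0.630 0.476 -0.614
outer loop
vertex 1.795 -3.306 -0.194
vertex 1.247 -2.508 -0.138
vertex 2.0 -2.86 0.362
endloop
endfacet
facet normal 0.216 -0.799 0.561
outer loop
vertex 1.795 -3.306 -0.194
vertex 2.0 -2.86 0.362
vertex 0.473 -3.092 0.618
endloop
endfacet
facet normal 0.630 0.475 -0.614
outer loop
vertex 2.0 -2.86 0.362
vertex 1.247 -2.508 -0.138
vertex 1.765 -2.207 0.626
endloop
endfacet
facet normal 0.202 -0.304 0.931
outer loop
vertex 2.0 -2.86 0.362
vertex 1.765 -2.207 0.626
vertex 0.473 -3.092 0.618
endloop
endfacet
facet normal -0.879 -0.439 0.185
outer loop
vertex -3.697 -4.129 3.217
vertex -4.221 -3.137 3.084
vertex -3.791 -4.29 2.388
endloop
endfacet
facet normal 0.464 -0.878 0.118
outer loop
vertex -2.499 -3.643 2.116
vertex -3.697 -4.129 3.217
vertex -3.791 -4.29 2.388
endloop
endfacet
facet normal -0.879 -0.439 0.185
outer loop
vertex -3.791 -4.29 2.388
vertex -4.221 -3.137 3.084
vertex -4.315 -3.298 2.255
endloop
endfacet
facet normal -0.111 -0.189 -0.976
outer loop
vertex -4.315 -3.298 2.255
vertex -2.499 -3.643 2.116
vertex -3.791 -4.29 2.388
endloop
endfacet
facet normal 0.111 0.189 0.976
outer loop
vertex -3.697 -4.129 3.217
vertex -2.929 -2.49 2.812
vertex -4.221 -3.137 3.084
endloop
endfacet
facet normal 0.464 -0.878 0.118
outer loop
vertex -2.405 -3.482 2.945
vertex -3.697 -4.129 3.217
vertex -2.499 -3.643 2.116
endloop
endfacet
facet normal 0.111 0.189 0.976
outer loop
vertex -2.405 -3.482 2.945
vertex -2.929 -2.49 2.812
vertex -3.697 -4.129 3.217
endloop
endfacet
facet normal -0.464 0.878 -0.118
outer loop
vertex -4.221 -3.137 3.084
vertex -2.929 -2.49 2.812
vertex -4.315 -3.298 2.255
endloop
endfacet
facet normal -0.111 -0.189 -0.976
outer loop
vertex -3.023 -2.651 1.983
vertex -2.499 -3.643 2.116
vertex -4.315 -3.298 2.255
endloop
endfacet
facet normal -0.464 0.878 -0.118
outer loop
vertex -4.315 -3.298 2.255
vertex -2.929 -2.49 2.812
vertex -3.023 -2.651 1.983
endloop
endfacet
facet normal 0.879 0.439 -0.185
outer loop
vertex -3.023 -2.651 1.983
vertex -2.405 -3.482 2.945
vertex -2.499 -3.643 2.116
endloop
endfacet
facet normal 0.879 0.439 -0.185
outer loop
vertex -2.929 -2.49 2.812
vertex -2.405 -3.482 2.945
vertex -3.023 -2.651 1.983
endloop
endfacet

endsolid


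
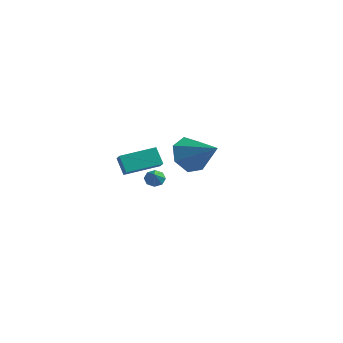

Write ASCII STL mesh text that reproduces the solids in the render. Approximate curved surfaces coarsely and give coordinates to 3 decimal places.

solid 
facet normal -0.900 -0.039 -0.433
outer loop
vertex 2.383 -2.039 2.273
vertex 1.967 -1.505 3.089
vertex 2.382 -1.123 2.192
endloop
endfacet
facet normal 0.800 -0.052 -0.598
outer loop
vertex 2.383 -2.039 2.273
vertex 2.382 -1.123 2.192
vertex 3.633 -1.435 3.891
endloop
endfacet
facet normal -0.901 -0.038 -0.433
outer loop
vertex 2.382 -1.123 2.192
vertex 1.967 -1.505 3.089
vertex 2.07 -0.495 2.787
endloop
endfacet
facet normal 0.654 0.666 -0.359
outer loop
vertex 2.382 -1.123 2.192
vertex 2.07 -0.495 2.787
vertex 3.633 -1.435 3.891
endloop
endfacet
facet normal -0.900 -0.038 -0.434
outer loop
vertex 2.07 -0.495 2.787
vertex 1.967 -1.505 3.089
vertex 1.679 -0.628 3.609
endloop
endfacet
facet normal 0.327 0.896 0.300
outer loop
vertex 2.07 -0.495 2.787
vertex 1.679 -0.628 3.609
vertex 3.633 -1.435 3.891
endloop
endfacet
facet normal -0.900 -0.039 -0.433
outer loop
vertex 1.679 -0.628 3.609
vertex 1.967 -1.505 3.089
vertex 1.506 -1.422 4.04
endloop
endfacet
facet normal 0.065 0.465 0.883
outer loop
vertex 1.679 -0.628 3.609
vertex 1.506 -1.422 4.04
vertex 3.633 -1.435 3.891
endloop
endfacet
facet normal -0.900 -0.039 -0.433
outer loop
vertex 1.506 -1.422 4.04
vertex 1.967 -1.505 3.089
vertex 1.68 -2.279 3.755
endloop
endfacet
facet normal 0.065 -0.303 0.951
outer loop
vertex 1.506 -1.422 4.04
vertex 1.68 -2.279 3.755
vertex 3.633 -1.435 3.891
endloop
endfacet
facet normal -0.901 -0.039 -0.433
outer loop
vertex 1.68 -2.279 3.755
vertex 1.967 -1.505 3.089
vertex 2.07 -2.553 2.968
endloop
endfacet
facet normal 0.327 -0.830 0.451
outer loop
vertex 1.68 -2.279 3.755
vertex 2.07 -2.553 2.968
vertex 3.633 -1.435 3.891
endloop
endfacet
facet normal -0.900 -0.038 -0.434
outer loop
vertex 2.07 -2.553 2.968
vertex 1.967 -1.505 3.089
vertex 2.383 -2.039 2.273
endloop
endfacet
facet normal 0.654 -0.719 -0.237
outer loop
vertex 2.07 -2.553 2.968
vertex 2.383 -2.039 2.273
vertex 3.633 -1.435 3.891
endloop
endfacet
facet normal -0.737 0.484 -0.471
outer loop
vertex -3.532 -0.942 1.345
vertex -2.723 0.656 1.722
vertex -2.99 -1.001 0.435
endloop
endfacet
facet normal -0.441 -0.873 -0.206
outer loop
vertex -2.297 -1.456 0.878
vertex -3.532 -0.942 1.345
vertex -2.99 -1.001 0.435
endloop
endfacet
facet normal -0.738 0.484 -0.470
outer loop
vertex -2.99 -1.001 0.435
vertex -2.723 0.656 1.722
vertex -2.182 0.597 0.813
endloop
endfacet
facet normal 0.512 -0.056 -0.857
outer loop
vertex -2.182 0.597 0.813
vertex -2.297 -1.456 0.878
vertex -2.99 -1.001 0.435
endloop
endfacet
facet normal -0.511 0.056 0.858
outer loop
vertex -3.532 -0.942 1.345
vertex -2.03 0.201 2.165
vertex -2.723 0.656 1.722
endloop
endfacet
facet normal -0.441 -0.873 -0.206
outer loop
vertex -2.838 -1.397 1.787
vertex -3.532 -0.942 1.345
vertex -2.297 -1.456 0.878
endloop
endfacet
facet normal -0.510 0.055 0.858
outer loop
vertex -2.838 -1.397 1.787
vertex -2.03 0.201 2.165
vertex -3.532 -0.942 1.345
endloop
endfacet
facet normal 0.442 0.873 0.206
outer loop
vertex -2.723 0.656 1.722
vertex -2.03 0.201 2.165
vertex -2.182 0.597 0.813
endloop
endfacet
facet normal 0.510 -0.056 -0.858
outer loop
vertex -1.488 0.142 1.255
vertex -2.297 -1.456 0.878
vertex -2.182 0.597 0.813
endloop
endfacet
facet normal 0.441 0.873 0.206
outer loop
vertex -2.182 0.597 0.813
vertex -2.03 0.201 2.165
vertex -1.488 0.142 1.255
endloop
endfacet
facet normal 0.738 -0.484 0.470
outer loop
vertex -1.488 0.142 1.255
vertex -2.838 -1.397 1.787
vertex -2.297 -1.456 0.878
endloop
endfacet
facet normal 0.738 -0.484 0.471
outer loop
vertex -2.03 0.201 2.165
vertex -2.838 -1.397 1.787
vertex -1.488 0.142 1.255
endloop
endfacet
facet normal -0.593 0.597 -0.540
outer loop
vertex -3.504 1.47 -1.114
vertex -3.699 1.68 -0.668
vertex -3.293 1.793 -0.989
endloop
endfacet
facet normal 0.798 -0.325 -0.507
outer loop
vertex -3.504 1.47 -1.114
vertex -3.293 1.793 -0.989
vertex -3.021 1.0 -0.052
endloop
endfacet
facet normal -0.593 0.597 -0.540
outer loop
vertex -3.293 1.793 -0.989
vertex -3.699 1.68 -0.668
vertex -3.319 2.05 -0.676
endloop
endfacet
facet normal 0.971 0.217 -0.098
outer loop
vertex -3.293 1.793 -0.989
vertex -3.319 2.05 -0.676
vertex -3.021 1.0 -0.052
endloop
endfacet
facet normal -0.593 0.597 -0.541
outer loop
vertex -3.319 2.05 -0.676
vertex -3.699 1.68 -0.668
vertex -3.568 2.09 -0.359
endloop
endfacet
facet normal 0.712 0.497 0.496
outer loop
vertex -3.319 2.05 -0.676
vertex -3.568 2.09 -0.359
vertex -3.021 1.0 -0.052
endloop
endfacet
facet normal -0.594 0.596 -0.539
outer loop
vertex -3.568 2.09 -0.359
vertex -3.699 1.68 -0.668
vertex -3.893 1.89 -0.222
endloop
endfacet
facet normal 0.175 0.347 0.921
outer loop
vertex -3.568 2.09 -0.359
vertex -3.893 1.89 -0.222
vertex -3.021 1.0 -0.052
endloop
endfacet
facet normal -0.595 0.596 -0.539
outer loop
vertex -3.893 1.89 -0.222
vertex -3.699 1.68 -0.668
vertex -4.104 1.567 -0.346
endloop
endfacet
facet normal -0.329 -0.144 0.933
outer loop
vertex -3.893 1.89 -0.222
vertex -4.104 1.567 -0.346
vertex -3.021 1.0 -0.052
endloop
endfacet
facet normal -0.595 0.596 -0.539
outer loop
vertex -4.104 1.567 -0.346
vertex -3.699 1.68 -0.668
vertex -4.078 1.31 -0.659
endloop
endfacet
facet normal -0.502 -0.688 0.523
outer loop
vertex -4.104 1.567 -0.346
vertex -4.078 1.31 -0.659
vertex -3.021 1.0 -0.052
endloop
endfacet
facet normal -0.594 0.596 -0.540
outer loop
vertex -4.078 1.31 -0.659
vertex -3.699 1.68 -0.668
vertex -3.829 1.27 -0.977
endloop
endfacet
facet normal -0.244 -0.967 -0.069
outer loop
vertex -4.078 1.31 -0.659
vertex -3.829 1.27 -0.977
vertex -3.021 1.0 -0.052
endloop
endfacet
facet normal -0.594 0.596 -0.540
outer loop
vertex -3.829 1.27 -0.977
vertex -3.699 1.68 -0.668
vertex -3.504 1.47 -1.114
endloop
endfacet
facet normal 0.294 -0.817 -0.495
outer loop
vertex -3.829 1.27 -0.977
vertex -3.504 1.47 -1.114
vertex -3.021 1.0 -0.052
endloop
endfacet

endsolid


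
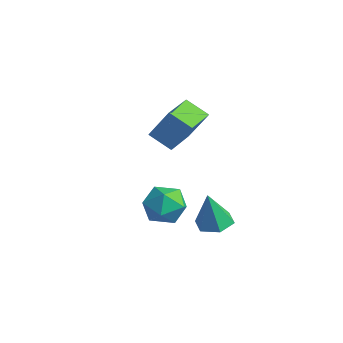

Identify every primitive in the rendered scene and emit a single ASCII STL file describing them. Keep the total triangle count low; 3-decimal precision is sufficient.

solid 
facet normal -0.572 0.563 0.596
outer loop
vertex 1.702 -0.134 -2.47
vertex 1.76 -0.723 -1.858
vertex 2.334 -0.096 -1.9
endloop
endfacet
facet normal -0.193 0.970 0.149
outer loop
vertex 1.702 -0.134 -2.47
vertex 2.334 -0.096 -1.9
vertex 2.492 0.062 -2.722
endloop
endfacet
facet normal -0.358 0.777 -0.518
outer loop
vertex 1.702 -0.134 -2.47
vertex 2.492 0.062 -2.722
vertex 2.015 -0.468 -3.188
endloop
endfacet
facet normal -0.839 0.251 -0.483
outer loop
vertex 1.702 -0.134 -2.47
vertex 2.015 -0.468 -3.188
vertex 1.563 -0.953 -2.654
endloop
endfacet
facet normal -0.971 0.119 0.206
outer loop
vertex 1.702 -0.134 -2.47
vertex 1.563 -0.953 -2.654
vertex 1.76 -0.723 -1.858
endloop
endfacet
facet normal 0.499 0.828 0.255
outer loop
vertex 2.492 0.062 -2.722
vertex 2.334 -0.096 -1.9
vertex 3.037 -0.407 -2.266
endloop
endfacet
facet normal -0.115 0.170 0.979
outer loop
vertex 2.334 -0.096 -1.9
vertex 1.76 -0.723 -1.858
vertex 2.585 -0.892 -1.732
endloop
endfacet
facet normal -0.761 -0.548 0.347
outer loop
vertex 1.76 -0.723 -1.858
vertex 1.563 -0.953 -2.654
vertex 2.108 -1.422 -2.198
endloop
endfacet
facet normal -0.547 -0.335 -0.767
outer loop
vertex 1.563 -0.953 -2.654
vertex 2.015 -0.468 -3.188
vertex 2.266 -1.264 -3.02
endloop
endfacet
facet normal 0.232 0.516 -0.824
outer loop
vertex 2.015 -0.468 -3.188
vertex 2.492 0.062 -2.722
vertex 2.84 -0.637 -3.062
endloop
endfacet
facet normal 0.839 -0.251 0.483
outer loop
vertex 2.898 -1.226 -2.45
vertex 3.037 -0.407 -2.266
vertex 2.585 -0.892 -1.732
endloop
endfacet
facet normal 0.358 -0.777 0.518
outer loop
vertex 2.898 -1.226 -2.45
vertex 2.585 -0.892 -1.732
vertex 2.108 -1.422 -2.198
endloop
endfacet
facet normal 0.193 -0.970 -0.149
outer loop
vertex 2.898 -1.226 -2.45
vertex 2.108 -1.422 -2.198
vertex 2.266 -1.264 -3.02
endloop
endfacet
facet normal 0.572 -0.563 -0.596
outer loop
vertex 2.898 -1.226 -2.45
vertex 2.266 -1.264 -3.02
vertex 2.84 -0.637 -3.062
endloop
endfacet
facet normal 0.971 -0.119 -0.206
outer loop
vertex 2.898 -1.226 -2.45
vertex 2.84 -0.637 -3.062
vertex 3.037 -0.407 -2.266
endloop
endfacet
facet normal 0.547 0.335 0.767
outer loop
vertex 2.585 -0.892 -1.732
vertex 3.037 -0.407 -2.266
vertex 2.334 -0.096 -1.9
endloop
endfacet
facet normal -0.232 -0.516 0.824
outer loop
vertex 2.108 -1.422 -2.198
vertex 2.585 -0.892 -1.732
vertex 1.76 -0.723 -1.858
endloop
endfacet
facet normal -0.499 -0.828 -0.255
outer loop
vertex 2.266 -1.264 -3.02
vertex 2.108 -1.422 -2.198
vertex 1.563 -0.953 -2.654
endloop
endfacet
facet normal 0.115 -0.170 -0.979
outer loop
vertex 2.84 -0.637 -3.062
vertex 2.266 -1.264 -3.02
vertex 2.015 -0.468 -3.188
endloop
endfacet
facet normal 0.761 0.548 -0.347
outer loop
vertex 3.037 -0.407 -2.266
vertex 2.84 -0.637 -3.062
vertex 2.492 0.062 -2.722
endloop
endfacet
facet normal -0.001 0.211 -0.977
outer loop
vertex 3.284 1.451 -3.602
vertex 2.749 1.024 -3.694
vertex 2.638 1.69 -3.55
endloop
endfacet
facet normal 0.328 0.766 0.552
outer loop
vertex 3.284 1.451 -3.602
vertex 2.638 1.69 -3.55
vertex 2.751 0.716 -2.266
endloop
endfacet
facet normal -0.002 0.211 -0.977
outer loop
vertex 2.638 1.69 -3.55
vertex 2.749 1.024 -3.694
vertex 2.104 1.263 -3.641
endloop
endfacet
facet normal -0.585 0.620 0.522
outer loop
vertex 2.638 1.69 -3.55
vertex 2.104 1.263 -3.641
vertex 2.751 0.716 -2.266
endloop
endfacet
facet normal -0.002 0.211 -0.977
outer loop
vertex 2.104 1.263 -3.641
vertex 2.749 1.024 -3.694
vertex 2.215 0.597 -3.785
endloop
endfacet
facet normal -0.913 -0.226 0.340
outer loop
vertex 2.104 1.263 -3.641
vertex 2.215 0.597 -3.785
vertex 2.751 0.716 -2.266
endloop
endfacet
facet normal -0.001 0.210 -0.978
outer loop
vertex 2.215 0.597 -3.785
vertex 2.749 1.024 -3.694
vertex 2.86 0.358 -3.837
endloop
endfacet
facet normal -0.328 -0.926 0.188
outer loop
vertex 2.215 0.597 -3.785
vertex 2.86 0.358 -3.837
vertex 2.751 0.716 -2.266
endloop
endfacet
facet normal -0.001 0.210 -0.978
outer loop
vertex 2.86 0.358 -3.837
vertex 2.749 1.024 -3.694
vertex 3.395 0.785 -3.746
endloop
endfacet
facet normal 0.586 -0.780 0.218
outer loop
vertex 2.86 0.358 -3.837
vertex 3.395 0.785 -3.746
vertex 2.751 0.716 -2.266
endloop
endfacet
facet normal -0.001 0.211 -0.977
outer loop
vertex 3.395 0.785 -3.746
vertex 2.749 1.024 -3.694
vertex 3.284 1.451 -3.602
endloop
endfacet
facet normal 0.914 0.066 0.401
outer loop
vertex 3.395 0.785 -3.746
vertex 3.284 1.451 -3.602
vertex 2.751 0.716 -2.266
endloop
endfacet
facet normal -0.749 -0.419 0.514
outer loop
vertex -0.944 1.662 -0.377
vertex -1.688 2.892 -0.459
vertex -1.551 1.212 -1.627
endloop
endfacet
facet normal 0.517 -0.854 0.057
outer loop
vertex -0.772 1.648 -2.161
vertex -0.944 1.662 -0.377
vertex -1.551 1.212 -1.627
endloop
endfacet
facet normal -0.749 -0.419 0.514
outer loop
vertex -1.551 1.212 -1.627
vertex -1.688 2.892 -0.459
vertex -2.295 2.443 -1.708
endloop
endfacet
facet normal -0.415 -0.307 -0.856
outer loop
vertex -2.295 2.443 -1.708
vertex -0.772 1.648 -2.161
vertex -1.551 1.212 -1.627
endloop
endfacet
facet normal 0.415 0.308 0.856
outer loop
vertex -0.944 1.662 -0.377
vertex -0.909 3.328 -0.993
vertex -1.688 2.892 -0.459
endloop
endfacet
facet normal 0.516 -0.855 0.056
outer loop
vertex -0.165 2.097 -0.912
vertex -0.944 1.662 -0.377
vertex -0.772 1.648 -2.161
endloop
endfacet
facet normal 0.416 0.308 0.856
outer loop
vertex -0.165 2.097 -0.912
vertex -0.909 3.328 -0.993
vertex -0.944 1.662 -0.377
endloop
endfacet
facet normal -0.517 0.854 -0.056
outer loop
vertex -1.688 2.892 -0.459
vertex -0.909 3.328 -0.993
vertex -2.295 2.443 -1.708
endloop
endfacet
facet normal -0.415 -0.308 -0.856
outer loop
vertex -1.516 2.878 -2.243
vertex -0.772 1.648 -2.161
vertex -2.295 2.443 -1.708
endloop
endfacet
facet normal -0.516 0.855 -0.057
outer loop
vertex -2.295 2.443 -1.708
vertex -0.909 3.328 -0.993
vertex -1.516 2.878 -2.243
endloop
endfacet
facet normal 0.749 0.419 -0.514
outer loop
vertex -1.516 2.878 -2.243
vertex -0.165 2.097 -0.912
vertex -0.772 1.648 -2.161
endloop
endfacet
facet normal 0.749 0.419 -0.514
outer loop
vertex -0.909 3.328 -0.993
vertex -0.165 2.097 -0.912
vertex -1.516 2.878 -2.243
endloop
endfacet

endsolid


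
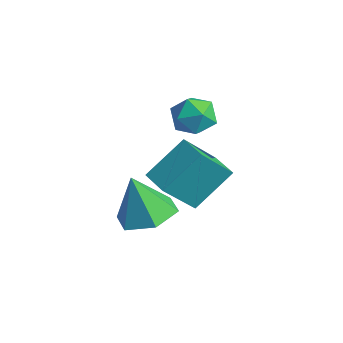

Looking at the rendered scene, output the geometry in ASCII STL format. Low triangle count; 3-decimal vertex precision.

solid 
facet normal -0.995 0.103 0.010
outer loop
vertex -4.444 2.956 -2.179
vertex -4.333 4.17 -3.624
vertex -4.601 1.559 -3.366
endloop
endfacet
facet normal -0.059 -0.642 0.764
outer loop
vertex -3.547 1.45 -3.376
vertex -4.444 2.956 -2.179
vertex -4.601 1.559 -3.366
endloop
endfacet
facet normal -0.995 0.103 0.010
outer loop
vertex -4.601 1.559 -3.366
vertex -4.333 4.17 -3.624
vertex -4.49 2.773 -4.81
endloop
endfacet
facet normal -0.085 -0.759 -0.645
outer loop
vertex -4.49 2.773 -4.81
vertex -3.547 1.45 -3.376
vertex -4.601 1.559 -3.366
endloop
endfacet
facet normal 0.085 0.760 0.645
outer loop
vertex -4.444 2.956 -2.179
vertex -3.279 4.061 -3.634
vertex -4.333 4.17 -3.624
endloop
endfacet
facet normal -0.058 -0.642 0.764
outer loop
vertex -3.39 2.847 -2.19
vertex -4.444 2.956 -2.179
vertex -3.547 1.45 -3.376
endloop
endfacet
facet normal 0.085 0.759 0.645
outer loop
vertex -3.39 2.847 -2.19
vertex -3.279 4.061 -3.634
vertex -4.444 2.956 -2.179
endloop
endfacet
facet normal 0.059 0.642 -0.764
outer loop
vertex -4.333 4.17 -3.624
vertex -3.279 4.061 -3.634
vertex -4.49 2.773 -4.81
endloop
endfacet
facet normal -0.085 -0.760 -0.645
outer loop
vertex -3.436 2.664 -4.821
vertex -3.547 1.45 -3.376
vertex -4.49 2.773 -4.81
endloop
endfacet
facet normal 0.058 0.643 -0.764
outer loop
vertex -4.49 2.773 -4.81
vertex -3.279 4.061 -3.634
vertex -3.436 2.664 -4.821
endloop
endfacet
facet normal 0.995 -0.103 -0.010
outer loop
vertex -3.436 2.664 -4.821
vertex -3.39 2.847 -2.19
vertex -3.547 1.45 -3.376
endloop
endfacet
facet normal 0.995 -0.103 -0.010
outer loop
vertex -3.279 4.061 -3.634
vertex -3.39 2.847 -2.19
vertex -3.436 2.664 -4.821
endloop
endfacet
facet normal 0.331 0.182 0.926
outer loop
vertex -3.426 3.269 0.127
vertex -3.749 2.56 0.382
vertex -2.978 2.581 0.102
endloop
endfacet
facet normal 0.761 0.479 0.438
outer loop
vertex -3.426 3.269 0.127
vertex -2.978 2.581 0.102
vertex -2.952 3.111 -0.524
endloop
endfacet
facet normal 0.370 0.928 0.044
outer loop
vertex -3.426 3.269 0.127
vertex -2.952 3.111 -0.524
vertex -3.705 3.416 -0.63
endloop
endfacet
facet normal -0.302 0.909 0.288
outer loop
vertex -3.426 3.269 0.127
vertex -3.705 3.416 -0.63
vertex -4.198 3.075 -0.07
endloop
endfacet
facet normal -0.325 0.448 0.833
outer loop
vertex -3.426 3.269 0.127
vertex -4.198 3.075 -0.07
vertex -3.749 2.56 0.382
endloop
endfacet
facet normal 0.999 -0.039 0.009
outer loop
vertex -2.952 3.111 -0.524
vertex -2.978 2.581 0.102
vertex -2.982 2.305 -0.67
endloop
endfacet
facet normal 0.304 -0.519 0.799
outer loop
vertex -2.978 2.581 0.102
vertex -3.749 2.56 0.382
vertex -3.475 1.964 -0.11
endloop
endfacet
facet normal -0.756 -0.089 0.649
outer loop
vertex -3.749 2.56 0.382
vertex -4.198 3.075 -0.07
vertex -4.228 2.269 -0.216
endloop
endfacet
facet normal -0.717 0.657 -0.231
outer loop
vertex -4.198 3.075 -0.07
vertex -3.705 3.416 -0.63
vertex -4.202 2.799 -0.842
endloop
endfacet
facet normal 0.367 0.687 -0.628
outer loop
vertex -3.705 3.416 -0.63
vertex -2.952 3.111 -0.524
vertex -3.431 2.82 -1.122
endloop
endfacet
facet normal 0.302 -0.909 -0.288
outer loop
vertex -3.754 2.111 -0.867
vertex -2.982 2.305 -0.67
vertex -3.475 1.964 -0.11
endloop
endfacet
facet normal -0.370 -0.928 -0.044
outer loop
vertex -3.754 2.111 -0.867
vertex -3.475 1.964 -0.11
vertex -4.228 2.269 -0.216
endloop
endfacet
facet normal -0.761 -0.479 -0.438
outer loop
vertex -3.754 2.111 -0.867
vertex -4.228 2.269 -0.216
vertex -4.202 2.799 -0.842
endloop
endfacet
facet normal -0.331 -0.182 -0.926
outer loop
vertex -3.754 2.111 -0.867
vertex -4.202 2.799 -0.842
vertex -3.431 2.82 -1.122
endloop
endfacet
facet normal 0.325 -0.448 -0.833
outer loop
vertex -3.754 2.111 -0.867
vertex -3.431 2.82 -1.122
vertex -2.982 2.305 -0.67
endloop
endfacet
facet normal 0.717 -0.657 0.231
outer loop
vertex -3.475 1.964 -0.11
vertex -2.982 2.305 -0.67
vertex -2.978 2.581 0.102
endloop
endfacet
facet normal -0.367 -0.687 0.628
outer loop
vertex -4.228 2.269 -0.216
vertex -3.475 1.964 -0.11
vertex -3.749 2.56 0.382
endloop
endfacet
facet normal -0.999 0.039 -0.009
outer loop
vertex -4.202 2.799 -0.842
vertex -4.228 2.269 -0.216
vertex -4.198 3.075 -0.07
endloop
endfacet
facet normal -0.304 0.519 -0.799
outer loop
vertex -3.431 2.82 -1.122
vertex -4.202 2.799 -0.842
vertex -3.705 3.416 -0.63
endloop
endfacet
facet normal 0.756 0.089 -0.649
outer loop
vertex -2.982 2.305 -0.67
vertex -3.431 2.82 -1.122
vertex -2.952 3.111 -0.524
endloop
endfacet
facet normal 0.285 0.164 -0.944
outer loop
vertex -2.2 1.071 -3.242
vertex -2.952 0.437 -3.579
vertex -3.143 1.452 -3.46
endloop
endfacet
facet normal 0.139 0.728 0.671
outer loop
vertex -2.2 1.071 -3.242
vertex -3.143 1.452 -3.46
vertex -3.428 0.163 -2.001
endloop
endfacet
facet normal 0.285 0.164 -0.944
outer loop
vertex -3.143 1.452 -3.46
vertex -2.952 0.437 -3.579
vertex -3.895 0.817 -3.797
endloop
endfacet
facet normal -0.689 0.604 0.399
outer loop
vertex -3.143 1.452 -3.46
vertex -3.895 0.817 -3.797
vertex -3.428 0.163 -2.001
endloop
endfacet
facet normal 0.285 0.164 -0.944
outer loop
vertex -3.895 0.817 -3.797
vertex -2.952 0.437 -3.579
vertex -3.704 -0.198 -3.916
endloop
endfacet
facet normal -0.963 -0.202 0.177
outer loop
vertex -3.895 0.817 -3.797
vertex -3.704 -0.198 -3.916
vertex -3.428 0.163 -2.001
endloop
endfacet
facet normal 0.285 0.163 -0.944
outer loop
vertex -3.704 -0.198 -3.916
vertex -2.952 0.437 -3.579
vertex -2.761 -0.579 -3.697
endloop
endfacet
facet normal -0.410 -0.884 0.226
outer loop
vertex -3.704 -0.198 -3.916
vertex -2.761 -0.579 -3.697
vertex -3.428 0.163 -2.001
endloop
endfacet
facet normal 0.285 0.163 -0.944
outer loop
vertex -2.761 -0.579 -3.697
vertex -2.952 0.437 -3.579
vertex -2.009 0.056 -3.36
endloop
endfacet
facet normal 0.419 -0.760 0.497
outer loop
vertex -2.761 -0.579 -3.697
vertex -2.009 0.056 -3.36
vertex -3.428 0.163 -2.001
endloop
endfacet
facet normal 0.285 0.163 -0.944
outer loop
vertex -2.009 0.056 -3.36
vertex -2.952 0.437 -3.579
vertex -2.2 1.071 -3.242
endloop
endfacet
facet normal 0.693 0.047 0.720
outer loop
vertex -2.009 0.056 -3.36
vertex -2.2 1.071 -3.242
vertex -3.428 0.163 -2.001
endloop
endfacet

endsolid


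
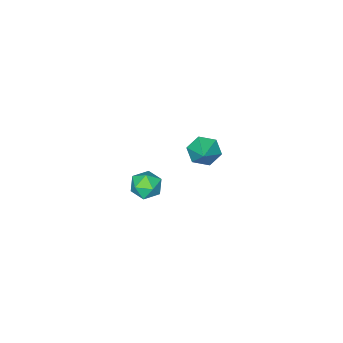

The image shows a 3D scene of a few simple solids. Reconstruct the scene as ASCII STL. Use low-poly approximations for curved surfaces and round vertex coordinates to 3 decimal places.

solid 
facet normal -0.207 0.583 0.786
outer loop
vertex 0.695 -0.518 1.143
vertex 1.173 -0.829 1.5
vertex 1.326 -0.284 1.136
endloop
endfacet
facet normal -0.341 0.924 0.174
outer loop
vertex 0.695 -0.518 1.143
vertex 1.326 -0.284 1.136
vertex 0.97 -0.308 0.565
endloop
endfacet
facet normal -0.819 0.541 -0.193
outer loop
vertex 0.695 -0.518 1.143
vertex 0.97 -0.308 0.565
vertex 0.597 -0.868 0.577
endloop
endfacet
facet normal -0.981 -0.036 0.192
outer loop
vertex 0.695 -0.518 1.143
vertex 0.597 -0.868 0.577
vertex 0.722 -1.19 1.155
endloop
endfacet
facet normal -0.603 -0.010 0.798
outer loop
vertex 0.695 -0.518 1.143
vertex 0.722 -1.19 1.155
vertex 1.173 -0.829 1.5
endloop
endfacet
facet normal 0.265 0.942 -0.205
outer loop
vertex 0.97 -0.308 0.565
vertex 1.326 -0.284 1.136
vertex 1.618 -0.49 0.565
endloop
endfacet
facet normal 0.480 0.390 0.786
outer loop
vertex 1.326 -0.284 1.136
vertex 1.173 -0.829 1.5
vertex 1.743 -0.812 1.143
endloop
endfacet
facet normal -0.160 -0.570 0.806
outer loop
vertex 1.173 -0.829 1.5
vertex 0.722 -1.19 1.155
vertex 1.37 -1.372 1.155
endloop
endfacet
facet normal -0.772 -0.612 -0.174
outer loop
vertex 0.722 -1.19 1.155
vertex 0.597 -0.868 0.577
vertex 1.014 -1.396 0.584
endloop
endfacet
facet normal -0.509 0.322 -0.798
outer loop
vertex 0.597 -0.868 0.577
vertex 0.97 -0.308 0.565
vertex 1.167 -0.851 0.22
endloop
endfacet
facet normal 0.981 0.036 -0.192
outer loop
vertex 1.645 -1.162 0.577
vertex 1.618 -0.49 0.565
vertex 1.743 -0.812 1.143
endloop
endfacet
facet normal 0.819 -0.541 0.193
outer loop
vertex 1.645 -1.162 0.577
vertex 1.743 -0.812 1.143
vertex 1.37 -1.372 1.155
endloop
endfacet
facet normal 0.341 -0.924 -0.174
outer loop
vertex 1.645 -1.162 0.577
vertex 1.37 -1.372 1.155
vertex 1.014 -1.396 0.584
endloop
endfacet
facet normal 0.207 -0.583 -0.786
outer loop
vertex 1.645 -1.162 0.577
vertex 1.014 -1.396 0.584
vertex 1.167 -0.851 0.22
endloop
endfacet
facet normal 0.603 0.010 -0.798
outer loop
vertex 1.645 -1.162 0.577
vertex 1.167 -0.851 0.22
vertex 1.618 -0.49 0.565
endloop
endfacet
facet normal 0.772 0.612 0.174
outer loop
vertex 1.743 -0.812 1.143
vertex 1.618 -0.49 0.565
vertex 1.326 -0.284 1.136
endloop
endfacet
facet normal 0.509 -0.322 0.798
outer loop
vertex 1.37 -1.372 1.155
vertex 1.743 -0.812 1.143
vertex 1.173 -0.829 1.5
endloop
endfacet
facet normal -0.265 -0.942 0.205
outer loop
vertex 1.014 -1.396 0.584
vertex 1.37 -1.372 1.155
vertex 0.722 -1.19 1.155
endloop
endfacet
facet normal -0.480 -0.390 -0.786
outer loop
vertex 1.167 -0.851 0.22
vertex 1.014 -1.396 0.584
vertex 0.597 -0.868 0.577
endloop
endfacet
facet normal 0.160 0.570 -0.806
outer loop
vertex 1.618 -0.49 0.565
vertex 1.167 -0.851 0.22
vertex 0.97 -0.308 0.565
endloop
endfacet
facet normal -0.602 -0.592 -0.536
outer loop
vertex -3.647 -3.436 -3.072
vertex -4.192 -3.306 -2.604
vertex -4.099 -2.874 -3.185
endloop
endfacet
facet normal 0.730 0.492 -0.475
outer loop
vertex -3.647 -3.436 -3.072
vertex -4.099 -2.874 -3.185
vertex -3.488 -2.614 -1.976
endloop
endfacet
facet normal -0.602 -0.592 -0.536
outer loop
vertex -4.099 -2.874 -3.185
vertex -4.192 -3.306 -2.604
vertex -4.644 -2.744 -2.717
endloop
endfacet
facet normal 0.037 0.973 -0.228
outer loop
vertex -4.099 -2.874 -3.185
vertex -4.644 -2.744 -2.717
vertex -3.488 -2.614 -1.976
endloop
endfacet
facet normal -0.602 -0.592 -0.536
outer loop
vertex -4.644 -2.744 -2.717
vertex -4.192 -3.306 -2.604
vertex -4.737 -3.176 -2.136
endloop
endfacet
facet normal -0.408 0.763 0.502
outer loop
vertex -4.644 -2.744 -2.717
vertex -4.737 -3.176 -2.136
vertex -3.488 -2.614 -1.976
endloop
endfacet
facet normal -0.602 -0.592 -0.536
outer loop
vertex -4.737 -3.176 -2.136
vertex -4.192 -3.306 -2.604
vertex -4.285 -3.738 -2.023
endloop
endfacet
facet normal -0.158 0.071 0.985
outer loop
vertex -4.737 -3.176 -2.136
vertex -4.285 -3.738 -2.023
vertex -3.488 -2.614 -1.976
endloop
endfacet
facet normal -0.602 -0.592 -0.536
outer loop
vertex -4.285 -3.738 -2.023
vertex -4.192 -3.306 -2.604
vertex -3.74 -3.868 -2.491
endloop
endfacet
facet normal 0.536 -0.411 0.738
outer loop
vertex -4.285 -3.738 -2.023
vertex -3.74 -3.868 -2.491
vertex -3.488 -2.614 -1.976
endloop
endfacet
facet normal -0.602 -0.592 -0.536
outer loop
vertex -3.74 -3.868 -2.491
vertex -4.192 -3.306 -2.604
vertex -3.647 -3.436 -3.072
endloop
endfacet
facet normal 0.980 -0.200 0.008
outer loop
vertex -3.74 -3.868 -2.491
vertex -3.647 -3.436 -3.072
vertex -3.488 -2.614 -1.976
endloop
endfacet

endsolid
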